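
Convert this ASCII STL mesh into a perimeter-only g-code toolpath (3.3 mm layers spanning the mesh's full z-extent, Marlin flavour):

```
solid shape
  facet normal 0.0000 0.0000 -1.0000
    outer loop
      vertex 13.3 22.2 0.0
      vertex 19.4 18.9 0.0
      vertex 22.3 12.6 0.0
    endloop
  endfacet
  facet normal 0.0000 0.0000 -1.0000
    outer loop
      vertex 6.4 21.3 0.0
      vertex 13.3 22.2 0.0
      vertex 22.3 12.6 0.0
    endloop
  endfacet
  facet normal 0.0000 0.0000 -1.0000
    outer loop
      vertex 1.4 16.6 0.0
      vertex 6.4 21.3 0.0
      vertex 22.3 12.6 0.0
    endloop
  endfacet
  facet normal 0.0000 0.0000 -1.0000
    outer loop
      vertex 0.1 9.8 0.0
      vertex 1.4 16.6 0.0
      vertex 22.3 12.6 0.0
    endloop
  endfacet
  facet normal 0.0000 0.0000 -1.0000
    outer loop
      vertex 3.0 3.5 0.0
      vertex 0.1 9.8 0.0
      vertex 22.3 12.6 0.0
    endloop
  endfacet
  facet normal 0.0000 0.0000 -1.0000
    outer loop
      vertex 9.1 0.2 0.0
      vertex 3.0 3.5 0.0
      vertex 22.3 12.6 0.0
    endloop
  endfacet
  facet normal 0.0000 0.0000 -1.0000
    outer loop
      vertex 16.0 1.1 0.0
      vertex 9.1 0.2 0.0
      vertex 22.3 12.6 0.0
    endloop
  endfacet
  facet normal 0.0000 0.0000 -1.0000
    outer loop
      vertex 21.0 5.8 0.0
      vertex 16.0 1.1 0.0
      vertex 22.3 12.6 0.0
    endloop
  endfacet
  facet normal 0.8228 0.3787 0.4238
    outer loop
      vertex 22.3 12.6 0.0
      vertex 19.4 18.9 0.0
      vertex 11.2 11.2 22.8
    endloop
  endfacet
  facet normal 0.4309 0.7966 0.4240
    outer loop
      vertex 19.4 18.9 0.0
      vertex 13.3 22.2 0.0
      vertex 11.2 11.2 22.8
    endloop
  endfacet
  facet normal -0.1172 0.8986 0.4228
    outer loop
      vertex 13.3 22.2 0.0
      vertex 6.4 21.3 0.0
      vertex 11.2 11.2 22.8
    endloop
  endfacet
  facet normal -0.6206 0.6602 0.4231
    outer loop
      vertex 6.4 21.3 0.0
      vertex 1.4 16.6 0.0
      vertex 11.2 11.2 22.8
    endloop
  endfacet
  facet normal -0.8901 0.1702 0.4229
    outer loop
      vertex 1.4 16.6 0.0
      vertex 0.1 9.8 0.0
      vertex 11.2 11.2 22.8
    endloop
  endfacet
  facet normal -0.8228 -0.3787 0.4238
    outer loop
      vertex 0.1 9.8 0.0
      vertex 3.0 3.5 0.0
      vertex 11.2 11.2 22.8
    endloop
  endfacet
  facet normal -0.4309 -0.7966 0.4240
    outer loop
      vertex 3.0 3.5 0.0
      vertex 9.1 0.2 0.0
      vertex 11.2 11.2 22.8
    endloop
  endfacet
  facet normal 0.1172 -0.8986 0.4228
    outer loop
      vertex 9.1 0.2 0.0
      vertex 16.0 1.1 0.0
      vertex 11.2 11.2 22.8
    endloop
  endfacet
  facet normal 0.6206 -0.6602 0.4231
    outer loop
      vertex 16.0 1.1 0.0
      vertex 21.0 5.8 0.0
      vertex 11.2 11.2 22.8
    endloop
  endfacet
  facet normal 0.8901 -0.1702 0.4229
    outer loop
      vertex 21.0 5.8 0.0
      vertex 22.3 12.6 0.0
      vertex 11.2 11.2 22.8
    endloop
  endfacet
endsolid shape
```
; perimeter-only toolpath
G21 ; units = mm
G90 ; absolute positioning
G28 ; home
; layer 1
G0 Z3.3
G0 X20.7 Y12.4
G1 X18.2 Y17.8
G1 X13.0 Y20.6
G1 X7.1 Y19.9
G1 X2.8 Y15.8
G1 X1.7 Y10.0
G1 X4.2 Y4.6
G1 X9.4 Y1.8
G1 X15.3 Y2.5
G1 X19.6 Y6.6
G1 X20.7 Y12.4
; layer 2
G0 Z6.5
G0 X19.1 Y12.2
G1 X17.1 Y16.7
G1 X12.7 Y19.1
G1 X7.8 Y18.4
G1 X4.2 Y15.1
G1 X3.3 Y10.2
G1 X5.3 Y5.7
G1 X9.7 Y3.3
G1 X14.6 Y4.0
G1 X18.2 Y7.3
G1 X19.1 Y12.2
; layer 3
G0 Z9.8
G0 X17.5 Y12.0
G1 X15.9 Y15.6
G1 X12.4 Y17.5
G1 X8.5 Y17.0
G1 X5.6 Y14.3
G1 X4.9 Y10.4
G1 X6.5 Y6.8
G1 X10.0 Y4.9
G1 X13.9 Y5.4
G1 X16.8 Y8.1
G1 X17.5 Y12.0
; layer 4
G0 Z13.0
G0 X16.0 Y11.8
G1 X14.7 Y14.5
G1 X12.1 Y15.9
G1 X9.1 Y15.5
G1 X7.0 Y13.5
G1 X6.4 Y10.6
G1 X7.7 Y7.9
G1 X10.3 Y6.5
G1 X13.3 Y6.9
G1 X15.4 Y8.9
G1 X16.0 Y11.8
; layer 5
G0 Z16.3
G0 X14.4 Y11.6
G1 X13.5 Y13.4
G1 X11.8 Y14.3
G1 X9.8 Y14.1
G1 X8.4 Y12.7
G1 X8.0 Y10.8
G1 X8.9 Y9.0
G1 X10.6 Y8.1
G1 X12.6 Y8.3
G1 X14.0 Y9.7
G1 X14.4 Y11.6
; layer 6
G0 Z19.5
G0 X12.8 Y11.4
G1 X12.4 Y12.3
G1 X11.5 Y12.8
G1 X10.5 Y12.6
G1 X9.8 Y12.0
G1 X9.6 Y11.0
G1 X10.0 Y10.1
G1 X10.9 Y9.6
G1 X11.9 Y9.8
G1 X12.6 Y10.4
G1 X12.8 Y11.4
M2 ; end

The solid is a regular 10-sided pyramid, base circumscribed radius ≈ 11.2 mm, apex at z ≈ 22.8 mm. Slicing at Δz = 3.3 mm — 7 equal slices spanning the solid's height, so layer i sits at z = i·h/7 — gives 6 non-empty perimeters. Each is a 10-segment closed polygon; G0 lifts to the layer z and rapids to the start vertex, then G1 traces the edges. The cross-section shrinks linearly with z (the slice at the apex is degenerate and omitted).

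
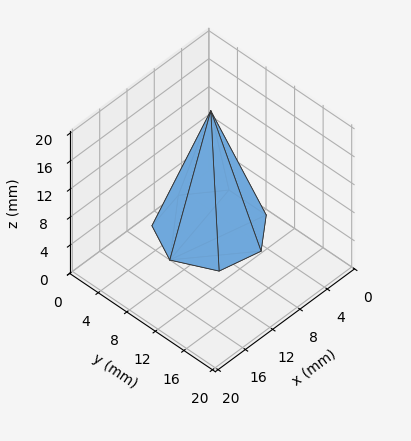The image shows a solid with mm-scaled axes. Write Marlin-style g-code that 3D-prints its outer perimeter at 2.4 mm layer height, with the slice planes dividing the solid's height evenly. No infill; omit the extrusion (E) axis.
Reading the render: the shape is a regular 7-sided pyramid, base circumscribed radius ≈ 6 mm, apex at z ≈ 17 mm (dimensions read to the nearest mm from the axis ticks). For the g-code, the solid's height is divided into equal slices at the stated Δz and each level perimeter traced with G1 moves after a G0 lift.

; perimeter-only toolpath
G21 ; units = mm
G90 ; absolute positioning
G28 ; home
; layer 1
G0 Z2.4
G0 X11.1 Y6.0
G1 X9.2 Y10.0
G1 X4.9 Y11.0
G1 X1.4 Y8.2
G1 X1.4 Y3.8
G1 X4.9 Y1.0
G1 X9.2 Y2.0
G1 X11.1 Y6.0
; layer 2
G0 Z4.9
G0 X10.3 Y6.0
G1 X8.6 Y9.4
G1 X5.1 Y10.1
G1 X2.1 Y7.9
G1 X2.1 Y4.1
G1 X5.1 Y1.9
G1 X8.6 Y2.6
G1 X10.3 Y6.0
; layer 3
G0 Z7.3
G0 X9.4 Y6.0
G1 X8.1 Y8.7
G1 X5.3 Y9.3
G1 X2.9 Y7.5
G1 X2.9 Y4.5
G1 X5.3 Y2.7
G1 X8.1 Y3.3
G1 X9.4 Y6.0
; layer 4
G0 Z9.7
G0 X8.6 Y6.0
G1 X7.6 Y8.0
G1 X5.4 Y8.5
G1 X3.7 Y7.1
G1 X3.7 Y4.9
G1 X5.4 Y3.5
G1 X7.6 Y4.0
G1 X8.6 Y6.0
; layer 5
G0 Z12.1
G0 X7.7 Y6.0
G1 X7.1 Y7.3
G1 X5.6 Y7.7
G1 X4.5 Y6.7
G1 X4.5 Y5.3
G1 X5.6 Y4.3
G1 X7.1 Y4.7
G1 X7.7 Y6.0
; layer 6
G0 Z14.6
G0 X6.9 Y6.0
G1 X6.5 Y6.7
G1 X5.8 Y6.8
G1 X5.2 Y6.4
G1 X5.2 Y5.6
G1 X5.8 Y5.2
G1 X6.5 Y5.3
G1 X6.9 Y6.0
M2 ; end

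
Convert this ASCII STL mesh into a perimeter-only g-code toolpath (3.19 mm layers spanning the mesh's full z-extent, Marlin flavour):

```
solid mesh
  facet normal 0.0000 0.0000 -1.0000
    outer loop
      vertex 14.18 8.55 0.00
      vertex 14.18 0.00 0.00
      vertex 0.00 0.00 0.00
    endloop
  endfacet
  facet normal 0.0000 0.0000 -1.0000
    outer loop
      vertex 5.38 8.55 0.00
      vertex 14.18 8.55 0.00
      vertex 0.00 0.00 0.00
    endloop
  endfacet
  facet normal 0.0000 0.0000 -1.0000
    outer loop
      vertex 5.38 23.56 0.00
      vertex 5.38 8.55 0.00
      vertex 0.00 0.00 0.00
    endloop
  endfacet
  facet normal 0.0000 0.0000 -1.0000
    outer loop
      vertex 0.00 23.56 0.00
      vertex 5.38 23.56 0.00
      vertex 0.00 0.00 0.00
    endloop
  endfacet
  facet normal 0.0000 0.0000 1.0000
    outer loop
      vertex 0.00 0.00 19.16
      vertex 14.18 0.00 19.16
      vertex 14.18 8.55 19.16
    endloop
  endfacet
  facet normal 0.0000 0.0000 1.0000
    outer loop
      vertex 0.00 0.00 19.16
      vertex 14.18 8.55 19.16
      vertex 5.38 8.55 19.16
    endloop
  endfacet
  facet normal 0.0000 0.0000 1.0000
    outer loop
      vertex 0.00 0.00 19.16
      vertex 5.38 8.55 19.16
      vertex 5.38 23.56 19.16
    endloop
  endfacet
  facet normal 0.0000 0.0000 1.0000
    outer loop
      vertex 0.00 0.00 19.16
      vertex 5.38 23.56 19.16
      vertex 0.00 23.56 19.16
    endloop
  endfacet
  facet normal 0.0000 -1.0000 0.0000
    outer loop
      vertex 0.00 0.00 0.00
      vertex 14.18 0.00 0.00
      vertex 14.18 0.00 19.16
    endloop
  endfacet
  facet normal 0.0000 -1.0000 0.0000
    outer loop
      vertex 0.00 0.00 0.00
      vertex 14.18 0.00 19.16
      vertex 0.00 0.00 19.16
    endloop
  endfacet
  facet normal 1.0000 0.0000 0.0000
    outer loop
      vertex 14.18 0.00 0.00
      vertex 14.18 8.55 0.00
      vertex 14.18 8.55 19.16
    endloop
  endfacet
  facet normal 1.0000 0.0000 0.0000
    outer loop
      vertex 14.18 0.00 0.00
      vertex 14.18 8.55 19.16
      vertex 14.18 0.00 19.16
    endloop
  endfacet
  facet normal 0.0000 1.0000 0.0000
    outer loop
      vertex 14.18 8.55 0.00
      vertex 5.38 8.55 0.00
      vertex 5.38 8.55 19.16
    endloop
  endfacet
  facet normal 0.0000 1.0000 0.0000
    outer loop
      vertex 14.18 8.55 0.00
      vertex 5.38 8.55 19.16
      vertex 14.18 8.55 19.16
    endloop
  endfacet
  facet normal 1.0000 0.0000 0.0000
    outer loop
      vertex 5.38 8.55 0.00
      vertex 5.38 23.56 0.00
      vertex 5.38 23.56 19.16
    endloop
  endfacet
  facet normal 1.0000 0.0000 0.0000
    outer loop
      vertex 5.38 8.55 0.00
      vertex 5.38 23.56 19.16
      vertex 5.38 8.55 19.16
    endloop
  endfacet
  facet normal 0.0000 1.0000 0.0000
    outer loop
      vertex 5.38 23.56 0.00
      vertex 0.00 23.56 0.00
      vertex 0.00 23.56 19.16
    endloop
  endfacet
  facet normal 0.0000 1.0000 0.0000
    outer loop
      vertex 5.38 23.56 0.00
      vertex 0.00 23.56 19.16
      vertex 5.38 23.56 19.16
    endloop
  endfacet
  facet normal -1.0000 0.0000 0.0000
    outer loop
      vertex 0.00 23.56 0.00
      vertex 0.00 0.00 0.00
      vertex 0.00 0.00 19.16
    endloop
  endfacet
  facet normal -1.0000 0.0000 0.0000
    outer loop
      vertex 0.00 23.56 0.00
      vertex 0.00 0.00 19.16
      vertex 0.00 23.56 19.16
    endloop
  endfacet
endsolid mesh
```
; perimeter-only toolpath
G21 ; units = mm
G90 ; absolute positioning
G28 ; home
; layer 1
G0 Z3.19
G0 X0.00 Y0.00
G1 X14.18 Y0.00
G1 X14.18 Y8.55
G1 X5.38 Y8.55
G1 X5.38 Y23.56
G1 X0.00 Y23.56
G1 X0.00 Y0.00
; layer 2
G0 Z6.39
G0 X0.00 Y0.00
G1 X14.18 Y0.00
G1 X14.18 Y8.55
G1 X5.38 Y8.55
G1 X5.38 Y23.56
G1 X0.00 Y23.56
G1 X0.00 Y0.00
; layer 3
G0 Z9.58
G0 X0.00 Y0.00
G1 X14.18 Y0.00
G1 X14.18 Y8.55
G1 X5.38 Y8.55
G1 X5.38 Y23.56
G1 X0.00 Y23.56
G1 X0.00 Y0.00
; layer 4
G0 Z12.77
G0 X0.00 Y0.00
G1 X14.18 Y0.00
G1 X14.18 Y8.55
G1 X5.38 Y8.55
G1 X5.38 Y23.56
G1 X0.00 Y23.56
G1 X0.00 Y0.00
; layer 5
G0 Z15.97
G0 X0.00 Y0.00
G1 X14.18 Y0.00
G1 X14.18 Y8.55
G1 X5.38 Y8.55
G1 X5.38 Y23.56
G1 X0.00 Y23.56
G1 X0.00 Y0.00
; layer 6
G0 Z19.16
G0 X0.00 Y0.00
G1 X14.18 Y0.00
G1 X14.18 Y8.55
G1 X5.38 Y8.55
G1 X5.38 Y23.56
G1 X0.00 Y23.56
G1 X0.00 Y0.00
M2 ; end

The solid is an L-shaped prism: outer 14.2 × 23.6 mm, arm thicknesses ≈ 8.55 mm (horizontal) and 5.38 mm (vertical), extruded 19.2 mm in z. Slicing at Δz = 3.19 mm — 6 equal slices spanning the solid's height, so layer i sits at z = i·h/6 — gives 6 non-empty perimeters. Each is a 6-segment closed polygon; G0 lifts to the layer z and rapids to the start vertex, then G1 traces the edges.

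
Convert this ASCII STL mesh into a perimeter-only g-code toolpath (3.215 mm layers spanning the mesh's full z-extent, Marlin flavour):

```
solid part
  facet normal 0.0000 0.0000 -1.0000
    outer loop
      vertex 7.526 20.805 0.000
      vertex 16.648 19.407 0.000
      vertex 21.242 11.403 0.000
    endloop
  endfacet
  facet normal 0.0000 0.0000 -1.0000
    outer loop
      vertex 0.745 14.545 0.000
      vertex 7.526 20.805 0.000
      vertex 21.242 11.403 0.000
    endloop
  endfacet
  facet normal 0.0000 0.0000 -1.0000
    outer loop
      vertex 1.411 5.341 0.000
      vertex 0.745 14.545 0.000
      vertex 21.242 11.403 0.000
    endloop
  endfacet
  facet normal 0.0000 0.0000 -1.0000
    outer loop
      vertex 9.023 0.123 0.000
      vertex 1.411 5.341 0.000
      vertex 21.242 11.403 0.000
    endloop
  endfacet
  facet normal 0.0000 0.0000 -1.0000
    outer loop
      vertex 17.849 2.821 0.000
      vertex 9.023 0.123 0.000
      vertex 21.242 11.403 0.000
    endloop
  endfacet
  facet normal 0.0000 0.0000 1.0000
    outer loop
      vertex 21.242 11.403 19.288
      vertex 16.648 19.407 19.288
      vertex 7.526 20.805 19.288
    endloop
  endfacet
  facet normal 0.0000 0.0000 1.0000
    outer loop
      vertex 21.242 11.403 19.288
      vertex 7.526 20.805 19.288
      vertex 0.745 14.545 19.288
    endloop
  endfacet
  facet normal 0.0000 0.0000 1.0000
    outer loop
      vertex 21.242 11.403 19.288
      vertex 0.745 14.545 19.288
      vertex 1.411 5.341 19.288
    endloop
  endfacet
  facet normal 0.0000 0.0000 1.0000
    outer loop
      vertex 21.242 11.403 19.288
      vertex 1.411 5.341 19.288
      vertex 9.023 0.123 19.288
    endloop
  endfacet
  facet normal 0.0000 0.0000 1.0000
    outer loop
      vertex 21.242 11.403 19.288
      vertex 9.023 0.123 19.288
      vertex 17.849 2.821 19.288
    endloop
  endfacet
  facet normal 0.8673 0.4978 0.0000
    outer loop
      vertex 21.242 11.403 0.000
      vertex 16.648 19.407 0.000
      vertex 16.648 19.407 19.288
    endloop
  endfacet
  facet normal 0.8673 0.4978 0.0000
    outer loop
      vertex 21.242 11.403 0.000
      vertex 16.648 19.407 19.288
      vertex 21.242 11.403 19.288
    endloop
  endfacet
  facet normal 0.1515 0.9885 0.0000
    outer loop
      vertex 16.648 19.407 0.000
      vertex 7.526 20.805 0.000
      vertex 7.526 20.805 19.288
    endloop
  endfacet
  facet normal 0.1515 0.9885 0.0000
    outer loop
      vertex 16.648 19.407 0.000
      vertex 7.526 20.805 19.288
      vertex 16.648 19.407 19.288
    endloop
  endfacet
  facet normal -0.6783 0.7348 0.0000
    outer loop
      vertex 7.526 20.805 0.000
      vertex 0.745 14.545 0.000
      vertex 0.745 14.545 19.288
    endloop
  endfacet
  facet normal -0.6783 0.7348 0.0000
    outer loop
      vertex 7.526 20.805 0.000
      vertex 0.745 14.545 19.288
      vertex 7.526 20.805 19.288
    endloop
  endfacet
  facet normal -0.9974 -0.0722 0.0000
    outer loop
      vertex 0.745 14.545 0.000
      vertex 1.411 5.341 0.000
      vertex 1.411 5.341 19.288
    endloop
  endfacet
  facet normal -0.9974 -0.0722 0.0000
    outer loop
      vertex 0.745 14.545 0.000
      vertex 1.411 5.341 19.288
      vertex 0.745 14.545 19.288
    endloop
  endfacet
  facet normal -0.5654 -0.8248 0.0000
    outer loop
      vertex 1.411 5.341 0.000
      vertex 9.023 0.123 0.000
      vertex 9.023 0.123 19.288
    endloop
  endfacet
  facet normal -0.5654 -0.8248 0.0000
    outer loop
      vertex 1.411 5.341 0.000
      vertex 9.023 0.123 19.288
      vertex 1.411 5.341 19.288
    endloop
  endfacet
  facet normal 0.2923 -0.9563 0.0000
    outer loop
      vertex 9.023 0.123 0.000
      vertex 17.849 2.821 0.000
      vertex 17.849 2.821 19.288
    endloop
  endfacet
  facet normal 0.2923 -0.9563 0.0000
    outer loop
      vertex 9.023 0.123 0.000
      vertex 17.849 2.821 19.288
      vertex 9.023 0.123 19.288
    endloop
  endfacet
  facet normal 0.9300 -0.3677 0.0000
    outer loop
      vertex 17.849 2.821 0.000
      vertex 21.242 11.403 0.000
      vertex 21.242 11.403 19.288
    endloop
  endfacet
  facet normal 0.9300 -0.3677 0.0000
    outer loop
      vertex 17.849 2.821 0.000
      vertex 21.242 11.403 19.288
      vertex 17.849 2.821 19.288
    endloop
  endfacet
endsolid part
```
; perimeter-only toolpath
G21 ; units = mm
G90 ; absolute positioning
G28 ; home
; layer 1
G0 Z3.215
G0 X21.242 Y11.403
G1 X16.648 Y19.407
G1 X7.526 Y20.805
G1 X0.745 Y14.545
G1 X1.411 Y5.341
G1 X9.023 Y0.123
G1 X17.849 Y2.821
G1 X21.242 Y11.403
; layer 2
G0 Z6.429
G0 X21.242 Y11.403
G1 X16.648 Y19.407
G1 X7.526 Y20.805
G1 X0.745 Y14.545
G1 X1.411 Y5.341
G1 X9.023 Y0.123
G1 X17.849 Y2.821
G1 X21.242 Y11.403
; layer 3
G0 Z9.644
G0 X21.242 Y11.403
G1 X16.648 Y19.407
G1 X7.526 Y20.805
G1 X0.745 Y14.545
G1 X1.411 Y5.341
G1 X9.023 Y0.123
G1 X17.849 Y2.821
G1 X21.242 Y11.403
; layer 4
G0 Z12.859
G0 X21.242 Y11.403
G1 X16.648 Y19.407
G1 X7.526 Y20.805
G1 X0.745 Y14.545
G1 X1.411 Y5.341
G1 X9.023 Y0.123
G1 X17.849 Y2.821
G1 X21.242 Y11.403
; layer 5
G0 Z16.073
G0 X21.242 Y11.403
G1 X16.648 Y19.407
G1 X7.526 Y20.805
G1 X0.745 Y14.545
G1 X1.411 Y5.341
G1 X9.023 Y0.123
G1 X17.849 Y2.821
G1 X21.242 Y11.403
; layer 6
G0 Z19.288
G0 X21.242 Y11.403
G1 X16.648 Y19.407
G1 X7.526 Y20.805
G1 X0.745 Y14.545
G1 X1.411 Y5.341
G1 X9.023 Y0.123
G1 X17.849 Y2.821
G1 X21.242 Y11.403
M2 ; end

The solid is a regular 7-sided prism (a cylinder approximated with 7 flat sides), circumscribed radius ≈ 10.6 mm, height ≈ 19.3 mm. Slicing at Δz = 3.215 mm — 6 equal slices spanning the solid's height, so layer i sits at z = i·h/6 — gives 6 non-empty perimeters. Each is a 7-segment closed polygon; G0 lifts to the layer z and rapids to the start vertex, then G1 traces the edges.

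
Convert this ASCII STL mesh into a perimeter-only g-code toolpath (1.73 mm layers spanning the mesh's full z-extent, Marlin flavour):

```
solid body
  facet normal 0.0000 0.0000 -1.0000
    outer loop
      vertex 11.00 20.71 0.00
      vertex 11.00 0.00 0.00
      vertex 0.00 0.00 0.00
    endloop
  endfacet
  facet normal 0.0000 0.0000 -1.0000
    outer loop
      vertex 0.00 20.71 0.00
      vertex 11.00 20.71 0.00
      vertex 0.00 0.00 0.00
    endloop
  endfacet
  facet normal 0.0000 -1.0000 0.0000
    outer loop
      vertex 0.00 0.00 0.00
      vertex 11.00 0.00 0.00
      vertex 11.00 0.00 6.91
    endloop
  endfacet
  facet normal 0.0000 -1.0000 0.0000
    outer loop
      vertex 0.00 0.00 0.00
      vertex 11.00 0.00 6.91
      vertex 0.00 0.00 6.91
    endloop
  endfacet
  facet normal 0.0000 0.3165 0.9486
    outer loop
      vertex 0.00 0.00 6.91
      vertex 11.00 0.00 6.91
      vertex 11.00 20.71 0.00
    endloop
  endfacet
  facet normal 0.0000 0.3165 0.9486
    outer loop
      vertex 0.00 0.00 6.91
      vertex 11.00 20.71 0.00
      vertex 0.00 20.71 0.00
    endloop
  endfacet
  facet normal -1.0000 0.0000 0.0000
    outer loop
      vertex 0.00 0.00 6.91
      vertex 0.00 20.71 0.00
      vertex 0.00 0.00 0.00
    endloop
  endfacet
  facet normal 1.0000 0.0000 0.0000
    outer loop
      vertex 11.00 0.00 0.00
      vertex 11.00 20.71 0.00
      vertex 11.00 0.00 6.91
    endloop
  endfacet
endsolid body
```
; perimeter-only toolpath
G21 ; units = mm
G90 ; absolute positioning
G28 ; home
; layer 1
G0 Z1.73
G0 X0.00 Y0.00
G1 X11.00 Y0.00
G1 X11.00 Y15.53
G1 X0.00 Y15.53
G1 X0.00 Y0.00
; layer 2
G0 Z3.46
G0 X0.00 Y0.00
G1 X11.00 Y0.00
G1 X11.00 Y10.36
G1 X0.00 Y10.36
G1 X0.00 Y0.00
; layer 3
G0 Z5.18
G0 X0.00 Y0.00
G1 X11.00 Y0.00
G1 X11.00 Y5.18
G1 X0.00 Y5.18
G1 X0.00 Y0.00
M2 ; end

The solid is a wedge (ramp): 11 × 20.7 mm base, rising to 6.91 mm along the y=0 edge and sloping linearly to z=0 at y=20.7. Slicing at Δz = 1.73 mm — 4 equal slices spanning the solid's height, so layer i sits at z = i·h/4 — gives 3 non-empty perimeters. Each is a 4-segment closed polygon; G0 lifts to the layer z and rapids to the start vertex, then G1 traces the edges. The cross-section shrinks linearly with z (the slice at the apex is degenerate and omitted).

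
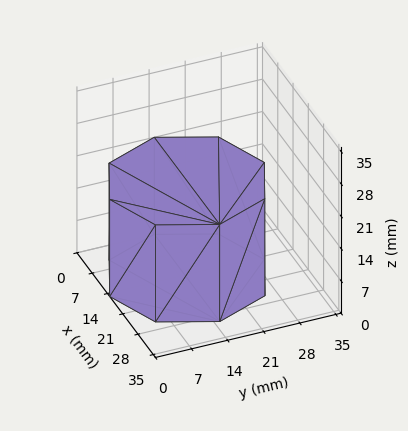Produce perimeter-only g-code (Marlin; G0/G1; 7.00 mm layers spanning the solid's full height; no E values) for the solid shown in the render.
Reading the render: the shape is a regular 8-sided prism (a cylinder approximated with 8 flat sides), circumscribed radius ≈ 15 mm, height ≈ 21 mm (dimensions read to the nearest mm from the axis ticks). For the g-code, the solid's height is divided into equal slices at the stated Δz and each level perimeter traced with G1 moves after a G0 lift.

; perimeter-only toolpath
G21 ; units = mm
G90 ; absolute positioning
G28 ; home
; layer 1
G0 Z7.00
G0 X30.00 Y15.00
G1 X25.61 Y25.61
G1 X15.00 Y30.00
G1 X4.39 Y25.61
G1 X0.00 Y15.00
G1 X4.39 Y4.39
G1 X15.00 Y0.00
G1 X25.61 Y4.39
G1 X30.00 Y15.00
; layer 2
G0 Z14.00
G0 X30.00 Y15.00
G1 X25.61 Y25.61
G1 X15.00 Y30.00
G1 X4.39 Y25.61
G1 X0.00 Y15.00
G1 X4.39 Y4.39
G1 X15.00 Y0.00
G1 X25.61 Y4.39
G1 X30.00 Y15.00
; layer 3
G0 Z21.00
G0 X30.00 Y15.00
G1 X25.61 Y25.61
G1 X15.00 Y30.00
G1 X4.39 Y25.61
G1 X0.00 Y15.00
G1 X4.39 Y4.39
G1 X15.00 Y0.00
G1 X25.61 Y4.39
G1 X30.00 Y15.00
M2 ; end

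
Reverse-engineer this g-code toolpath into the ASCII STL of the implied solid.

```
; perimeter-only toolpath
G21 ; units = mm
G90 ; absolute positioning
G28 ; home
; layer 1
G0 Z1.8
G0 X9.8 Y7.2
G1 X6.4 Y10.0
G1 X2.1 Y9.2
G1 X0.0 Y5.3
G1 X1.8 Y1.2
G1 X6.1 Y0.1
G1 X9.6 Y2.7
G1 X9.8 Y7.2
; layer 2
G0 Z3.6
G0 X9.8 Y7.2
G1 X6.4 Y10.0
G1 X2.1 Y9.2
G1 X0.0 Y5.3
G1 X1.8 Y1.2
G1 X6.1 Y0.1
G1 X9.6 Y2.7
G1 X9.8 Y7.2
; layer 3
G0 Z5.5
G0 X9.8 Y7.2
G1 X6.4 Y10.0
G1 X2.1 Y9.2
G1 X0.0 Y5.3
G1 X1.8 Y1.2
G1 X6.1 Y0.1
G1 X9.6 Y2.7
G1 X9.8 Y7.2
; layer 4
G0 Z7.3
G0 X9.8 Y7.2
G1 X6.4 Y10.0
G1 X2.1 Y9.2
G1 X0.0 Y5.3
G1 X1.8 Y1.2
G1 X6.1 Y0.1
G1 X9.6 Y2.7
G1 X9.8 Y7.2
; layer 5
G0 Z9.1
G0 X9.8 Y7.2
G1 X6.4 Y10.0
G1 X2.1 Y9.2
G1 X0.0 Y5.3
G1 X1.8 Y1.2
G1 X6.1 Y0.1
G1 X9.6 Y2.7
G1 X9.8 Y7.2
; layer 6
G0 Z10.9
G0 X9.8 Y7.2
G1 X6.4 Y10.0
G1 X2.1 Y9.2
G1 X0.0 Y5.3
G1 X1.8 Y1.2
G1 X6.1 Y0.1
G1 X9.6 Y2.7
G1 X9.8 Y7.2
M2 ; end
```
solid part
  facet normal 0.0000 0.0000 -1.0000
    outer loop
      vertex 2.1 9.2 0.0
      vertex 6.4 10.0 0.0
      vertex 9.8 7.2 0.0
    endloop
  endfacet
  facet normal 0.0000 0.0000 -1.0000
    outer loop
      vertex 0.0 5.3 0.0
      vertex 2.1 9.2 0.0
      vertex 9.8 7.2 0.0
    endloop
  endfacet
  facet normal 0.0000 0.0000 -1.0000
    outer loop
      vertex 1.8 1.2 0.0
      vertex 0.0 5.3 0.0
      vertex 9.8 7.2 0.0
    endloop
  endfacet
  facet normal 0.0000 0.0000 -1.0000
    outer loop
      vertex 6.1 0.1 0.0
      vertex 1.8 1.2 0.0
      vertex 9.8 7.2 0.0
    endloop
  endfacet
  facet normal 0.0000 0.0000 -1.0000
    outer loop
      vertex 9.6 2.7 0.0
      vertex 6.1 0.1 0.0
      vertex 9.8 7.2 0.0
    endloop
  endfacet
  facet normal 0.0000 0.0000 1.0000
    outer loop
      vertex 9.8 7.2 10.9
      vertex 6.4 10.0 10.9
      vertex 2.1 9.2 10.9
    endloop
  endfacet
  facet normal 0.0000 0.0000 1.0000
    outer loop
      vertex 9.8 7.2 10.9
      vertex 2.1 9.2 10.9
      vertex 0.0 5.3 10.9
    endloop
  endfacet
  facet normal 0.0000 0.0000 1.0000
    outer loop
      vertex 9.8 7.2 10.9
      vertex 0.0 5.3 10.9
      vertex 1.8 1.2 10.9
    endloop
  endfacet
  facet normal 0.0000 0.0000 1.0000
    outer loop
      vertex 9.8 7.2 10.9
      vertex 1.8 1.2 10.9
      vertex 6.1 0.1 10.9
    endloop
  endfacet
  facet normal 0.0000 0.0000 1.0000
    outer loop
      vertex 9.8 7.2 10.9
      vertex 6.1 0.1 10.9
      vertex 9.6 2.7 10.9
    endloop
  endfacet
  facet normal 0.6357 0.7719 0.0000
    outer loop
      vertex 9.8 7.2 0.0
      vertex 6.4 10.0 0.0
      vertex 6.4 10.0 10.9
    endloop
  endfacet
  facet normal 0.6357 0.7719 0.0000
    outer loop
      vertex 9.8 7.2 0.0
      vertex 6.4 10.0 10.9
      vertex 9.8 7.2 10.9
    endloop
  endfacet
  facet normal -0.1829 0.9831 0.0000
    outer loop
      vertex 6.4 10.0 0.0
      vertex 2.1 9.2 0.0
      vertex 2.1 9.2 10.9
    endloop
  endfacet
  facet normal -0.1829 0.9831 0.0000
    outer loop
      vertex 6.4 10.0 0.0
      vertex 2.1 9.2 10.9
      vertex 6.4 10.0 10.9
    endloop
  endfacet
  facet normal -0.8805 0.4741 0.0000
    outer loop
      vertex 2.1 9.2 0.0
      vertex 0.0 5.3 0.0
      vertex 0.0 5.3 10.9
    endloop
  endfacet
  facet normal -0.8805 0.4741 0.0000
    outer loop
      vertex 2.1 9.2 0.0
      vertex 0.0 5.3 10.9
      vertex 2.1 9.2 10.9
    endloop
  endfacet
  facet normal -0.9156 -0.4020 0.0000
    outer loop
      vertex 0.0 5.3 0.0
      vertex 1.8 1.2 0.0
      vertex 1.8 1.2 10.9
    endloop
  endfacet
  facet normal -0.9156 -0.4020 0.0000
    outer loop
      vertex 0.0 5.3 0.0
      vertex 1.8 1.2 10.9
      vertex 0.0 5.3 10.9
    endloop
  endfacet
  facet normal -0.2478 -0.9688 0.0000
    outer loop
      vertex 1.8 1.2 0.0
      vertex 6.1 0.1 0.0
      vertex 6.1 0.1 10.9
    endloop
  endfacet
  facet normal -0.2478 -0.9688 0.0000
    outer loop
      vertex 1.8 1.2 0.0
      vertex 6.1 0.1 10.9
      vertex 1.8 1.2 10.9
    endloop
  endfacet
  facet normal 0.5963 -0.8027 0.0000
    outer loop
      vertex 6.1 0.1 0.0
      vertex 9.6 2.7 0.0
      vertex 9.6 2.7 10.9
    endloop
  endfacet
  facet normal 0.5963 -0.8027 0.0000
    outer loop
      vertex 6.1 0.1 0.0
      vertex 9.6 2.7 10.9
      vertex 6.1 0.1 10.9
    endloop
  endfacet
  facet normal 0.9990 -0.0444 0.0000
    outer loop
      vertex 9.6 2.7 0.0
      vertex 9.8 7.2 0.0
      vertex 9.8 7.2 10.9
    endloop
  endfacet
  facet normal 0.9990 -0.0444 0.0000
    outer loop
      vertex 9.6 2.7 0.0
      vertex 9.8 7.2 10.9
      vertex 9.6 2.7 10.9
    endloop
  endfacet
endsolid part

The G0 Z moves step by Δz≈1.8 mm. Every layer's G1 loop is the same polygon, so the solid is a straight extrusion of it from z=0 to z≈10.9. Closing with flat bottom and top caps and triangulating gives 24 facets — a regular 7-sided prism (a cylinder approximated with 7 flat sides), circumscribed radius ≈ 5.1 mm, height ≈ 10.9 mm.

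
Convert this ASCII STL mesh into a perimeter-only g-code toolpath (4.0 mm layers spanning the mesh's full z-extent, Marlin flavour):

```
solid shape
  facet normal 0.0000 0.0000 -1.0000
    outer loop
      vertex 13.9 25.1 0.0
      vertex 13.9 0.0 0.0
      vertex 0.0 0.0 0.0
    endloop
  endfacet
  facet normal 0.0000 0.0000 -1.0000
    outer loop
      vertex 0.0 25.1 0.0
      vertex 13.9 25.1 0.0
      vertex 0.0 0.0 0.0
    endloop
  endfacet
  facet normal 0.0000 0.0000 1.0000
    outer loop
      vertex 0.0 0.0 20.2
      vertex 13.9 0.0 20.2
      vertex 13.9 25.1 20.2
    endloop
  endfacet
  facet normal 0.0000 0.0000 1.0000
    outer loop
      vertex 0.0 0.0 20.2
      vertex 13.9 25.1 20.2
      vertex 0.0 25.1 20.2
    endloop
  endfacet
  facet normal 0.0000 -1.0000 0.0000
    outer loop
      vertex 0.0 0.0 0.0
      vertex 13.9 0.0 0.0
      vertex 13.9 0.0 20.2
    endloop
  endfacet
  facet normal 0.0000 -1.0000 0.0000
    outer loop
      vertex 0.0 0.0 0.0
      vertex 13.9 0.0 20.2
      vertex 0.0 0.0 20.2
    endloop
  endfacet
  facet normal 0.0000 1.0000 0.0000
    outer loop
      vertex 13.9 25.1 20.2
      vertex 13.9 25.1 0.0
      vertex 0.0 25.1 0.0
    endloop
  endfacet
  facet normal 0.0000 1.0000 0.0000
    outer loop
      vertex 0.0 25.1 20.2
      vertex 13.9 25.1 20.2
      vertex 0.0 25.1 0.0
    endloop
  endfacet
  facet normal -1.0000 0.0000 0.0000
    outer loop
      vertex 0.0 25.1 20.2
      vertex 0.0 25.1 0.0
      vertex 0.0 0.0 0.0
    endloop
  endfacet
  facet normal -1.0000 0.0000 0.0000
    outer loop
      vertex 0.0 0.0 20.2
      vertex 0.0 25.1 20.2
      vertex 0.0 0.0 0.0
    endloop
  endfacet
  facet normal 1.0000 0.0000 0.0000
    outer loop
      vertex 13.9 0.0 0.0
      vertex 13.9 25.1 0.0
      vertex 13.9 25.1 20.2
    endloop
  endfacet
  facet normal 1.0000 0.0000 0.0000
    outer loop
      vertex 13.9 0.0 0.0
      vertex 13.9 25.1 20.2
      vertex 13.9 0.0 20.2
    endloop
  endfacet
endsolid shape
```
; perimeter-only toolpath
G21 ; units = mm
G90 ; absolute positioning
G28 ; home
; layer 1
G0 Z4.0
G0 X0.0 Y0.0
G1 X13.9 Y0.0
G1 X13.9 Y25.1
G1 X0.0 Y25.1
G1 X0.0 Y0.0
; layer 2
G0 Z8.1
G0 X0.0 Y0.0
G1 X13.9 Y0.0
G1 X13.9 Y25.1
G1 X0.0 Y25.1
G1 X0.0 Y0.0
; layer 3
G0 Z12.1
G0 X0.0 Y0.0
G1 X13.9 Y0.0
G1 X13.9 Y25.1
G1 X0.0 Y25.1
G1 X0.0 Y0.0
; layer 4
G0 Z16.2
G0 X0.0 Y0.0
G1 X13.9 Y0.0
G1 X13.9 Y25.1
G1 X0.0 Y25.1
G1 X0.0 Y0.0
; layer 5
G0 Z20.2
G0 X0.0 Y0.0
G1 X13.9 Y0.0
G1 X13.9 Y25.1
G1 X0.0 Y25.1
G1 X0.0 Y0.0
M2 ; end

The solid is a rectangular box, roughly 13.9 × 25.1 mm footprint and 20.2 mm tall. Slicing at Δz = 4.0 mm — 5 equal slices spanning the solid's height, so layer i sits at z = i·h/5 — gives 5 non-empty perimeters. Each is a 4-segment closed polygon; G0 lifts to the layer z and rapids to the start vertex, then G1 traces the edges.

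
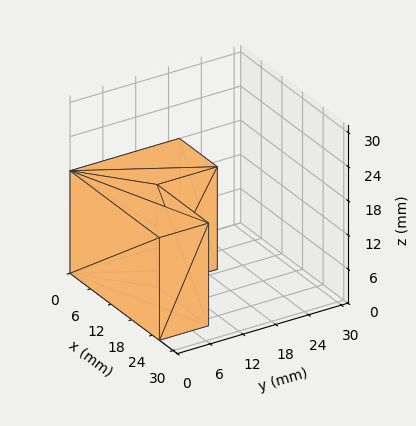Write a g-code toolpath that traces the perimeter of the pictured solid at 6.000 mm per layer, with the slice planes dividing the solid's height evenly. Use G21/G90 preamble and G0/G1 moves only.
Reading the render: the shape is an L-shaped prism: outer 26 × 20 mm, arm thicknesses ≈ 9 mm (horizontal) and 11 mm (vertical), extruded 18 mm in z (dimensions read to the nearest mm from the axis ticks). For the g-code, the solid's height is divided into equal slices at the stated Δz and each level perimeter traced with G1 moves after a G0 lift.

; perimeter-only toolpath
G21 ; units = mm
G90 ; absolute positioning
G28 ; home
; layer 1
G0 Z6.000
G0 X0.000 Y0.000
G1 X26.000 Y0.000
G1 X26.000 Y9.000
G1 X11.000 Y9.000
G1 X11.000 Y20.000
G1 X0.000 Y20.000
G1 X0.000 Y0.000
; layer 2
G0 Z12.000
G0 X0.000 Y0.000
G1 X26.000 Y0.000
G1 X26.000 Y9.000
G1 X11.000 Y9.000
G1 X11.000 Y20.000
G1 X0.000 Y20.000
G1 X0.000 Y0.000
; layer 3
G0 Z18.000
G0 X0.000 Y0.000
G1 X26.000 Y0.000
G1 X26.000 Y9.000
G1 X11.000 Y9.000
G1 X11.000 Y20.000
G1 X0.000 Y20.000
G1 X0.000 Y0.000
M2 ; end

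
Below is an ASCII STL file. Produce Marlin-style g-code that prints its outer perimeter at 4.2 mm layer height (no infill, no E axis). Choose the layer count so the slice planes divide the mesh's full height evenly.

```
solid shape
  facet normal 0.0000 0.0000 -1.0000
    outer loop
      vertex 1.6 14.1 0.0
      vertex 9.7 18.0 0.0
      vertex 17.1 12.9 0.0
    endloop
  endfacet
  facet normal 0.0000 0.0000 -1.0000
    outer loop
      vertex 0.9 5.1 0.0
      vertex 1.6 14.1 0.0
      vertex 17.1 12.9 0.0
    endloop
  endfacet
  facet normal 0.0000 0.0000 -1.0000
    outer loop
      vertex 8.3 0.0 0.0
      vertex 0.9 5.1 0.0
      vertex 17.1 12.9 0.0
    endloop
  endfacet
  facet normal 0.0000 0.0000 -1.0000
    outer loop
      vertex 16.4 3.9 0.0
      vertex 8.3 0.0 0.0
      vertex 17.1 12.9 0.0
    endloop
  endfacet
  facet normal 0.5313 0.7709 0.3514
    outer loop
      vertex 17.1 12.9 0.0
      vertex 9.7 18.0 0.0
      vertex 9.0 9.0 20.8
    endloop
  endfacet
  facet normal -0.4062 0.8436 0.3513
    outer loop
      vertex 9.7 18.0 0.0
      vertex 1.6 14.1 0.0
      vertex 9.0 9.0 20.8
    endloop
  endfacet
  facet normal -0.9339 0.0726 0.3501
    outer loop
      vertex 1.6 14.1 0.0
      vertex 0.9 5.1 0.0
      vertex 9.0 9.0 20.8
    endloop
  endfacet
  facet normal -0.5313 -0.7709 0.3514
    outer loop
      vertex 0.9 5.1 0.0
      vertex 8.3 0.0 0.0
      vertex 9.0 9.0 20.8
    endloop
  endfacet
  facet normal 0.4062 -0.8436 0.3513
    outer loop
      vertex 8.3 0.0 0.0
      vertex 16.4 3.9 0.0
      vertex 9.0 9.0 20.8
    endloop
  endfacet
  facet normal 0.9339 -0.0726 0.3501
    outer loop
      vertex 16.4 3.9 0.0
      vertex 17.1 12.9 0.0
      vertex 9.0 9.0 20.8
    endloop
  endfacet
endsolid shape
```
; perimeter-only toolpath
G21 ; units = mm
G90 ; absolute positioning
G28 ; home
; layer 1
G0 Z4.2
G0 X15.5 Y12.1
G1 X9.6 Y16.2
G1 X3.1 Y13.1
G1 X2.5 Y5.9
G1 X8.4 Y1.8
G1 X14.9 Y4.9
G1 X15.5 Y12.1
; layer 2
G0 Z8.3
G0 X13.9 Y11.3
G1 X9.4 Y14.4
G1 X4.6 Y12.1
G1 X4.1 Y6.7
G1 X8.6 Y3.6
G1 X13.4 Y5.9
G1 X13.9 Y11.3
; layer 3
G0 Z12.5
G0 X12.2 Y10.6
G1 X9.3 Y12.6
G1 X6.0 Y11.0
G1 X5.8 Y7.4
G1 X8.7 Y5.4
G1 X12.0 Y7.0
G1 X12.2 Y10.6
; layer 4
G0 Z16.6
G0 X10.6 Y9.8
G1 X9.1 Y10.8
G1 X7.5 Y10.0
G1 X7.4 Y8.2
G1 X8.9 Y7.2
G1 X10.5 Y8.0
G1 X10.6 Y9.8
M2 ; end

The solid is a regular 6-sided pyramid, base circumscribed radius ≈ 9 mm, apex at z ≈ 20.8 mm. Slicing at Δz = 4.2 mm — 5 equal slices spanning the solid's height, so layer i sits at z = i·h/5 — gives 4 non-empty perimeters. Each is a 6-segment closed polygon; G0 lifts to the layer z and rapids to the start vertex, then G1 traces the edges. The cross-section shrinks linearly with z (the slice at the apex is degenerate and omitted).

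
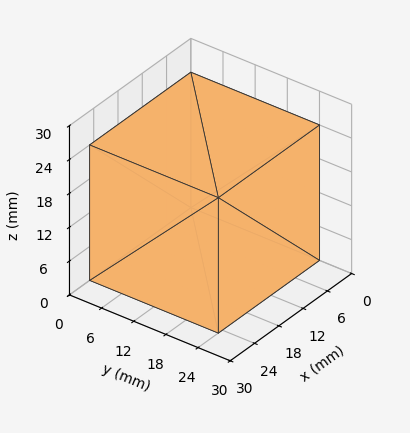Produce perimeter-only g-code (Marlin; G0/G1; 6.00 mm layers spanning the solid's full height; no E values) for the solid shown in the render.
Reading the render: the shape is a rectangular box, roughly 25 × 24 mm footprint and 24 mm tall (dimensions read to the nearest mm from the axis ticks). For the g-code, the solid's height is divided into equal slices at the stated Δz and each level perimeter traced with G1 moves after a G0 lift.

; perimeter-only toolpath
G21 ; units = mm
G90 ; absolute positioning
G28 ; home
; layer 1
G0 Z6.00
G0 X0.00 Y0.00
G1 X25.00 Y0.00
G1 X25.00 Y24.00
G1 X0.00 Y24.00
G1 X0.00 Y0.00
; layer 2
G0 Z12.00
G0 X0.00 Y0.00
G1 X25.00 Y0.00
G1 X25.00 Y24.00
G1 X0.00 Y24.00
G1 X0.00 Y0.00
; layer 3
G0 Z18.00
G0 X0.00 Y0.00
G1 X25.00 Y0.00
G1 X25.00 Y24.00
G1 X0.00 Y24.00
G1 X0.00 Y0.00
; layer 4
G0 Z24.00
G0 X0.00 Y0.00
G1 X25.00 Y0.00
G1 X25.00 Y24.00
G1 X0.00 Y24.00
G1 X0.00 Y0.00
M2 ; end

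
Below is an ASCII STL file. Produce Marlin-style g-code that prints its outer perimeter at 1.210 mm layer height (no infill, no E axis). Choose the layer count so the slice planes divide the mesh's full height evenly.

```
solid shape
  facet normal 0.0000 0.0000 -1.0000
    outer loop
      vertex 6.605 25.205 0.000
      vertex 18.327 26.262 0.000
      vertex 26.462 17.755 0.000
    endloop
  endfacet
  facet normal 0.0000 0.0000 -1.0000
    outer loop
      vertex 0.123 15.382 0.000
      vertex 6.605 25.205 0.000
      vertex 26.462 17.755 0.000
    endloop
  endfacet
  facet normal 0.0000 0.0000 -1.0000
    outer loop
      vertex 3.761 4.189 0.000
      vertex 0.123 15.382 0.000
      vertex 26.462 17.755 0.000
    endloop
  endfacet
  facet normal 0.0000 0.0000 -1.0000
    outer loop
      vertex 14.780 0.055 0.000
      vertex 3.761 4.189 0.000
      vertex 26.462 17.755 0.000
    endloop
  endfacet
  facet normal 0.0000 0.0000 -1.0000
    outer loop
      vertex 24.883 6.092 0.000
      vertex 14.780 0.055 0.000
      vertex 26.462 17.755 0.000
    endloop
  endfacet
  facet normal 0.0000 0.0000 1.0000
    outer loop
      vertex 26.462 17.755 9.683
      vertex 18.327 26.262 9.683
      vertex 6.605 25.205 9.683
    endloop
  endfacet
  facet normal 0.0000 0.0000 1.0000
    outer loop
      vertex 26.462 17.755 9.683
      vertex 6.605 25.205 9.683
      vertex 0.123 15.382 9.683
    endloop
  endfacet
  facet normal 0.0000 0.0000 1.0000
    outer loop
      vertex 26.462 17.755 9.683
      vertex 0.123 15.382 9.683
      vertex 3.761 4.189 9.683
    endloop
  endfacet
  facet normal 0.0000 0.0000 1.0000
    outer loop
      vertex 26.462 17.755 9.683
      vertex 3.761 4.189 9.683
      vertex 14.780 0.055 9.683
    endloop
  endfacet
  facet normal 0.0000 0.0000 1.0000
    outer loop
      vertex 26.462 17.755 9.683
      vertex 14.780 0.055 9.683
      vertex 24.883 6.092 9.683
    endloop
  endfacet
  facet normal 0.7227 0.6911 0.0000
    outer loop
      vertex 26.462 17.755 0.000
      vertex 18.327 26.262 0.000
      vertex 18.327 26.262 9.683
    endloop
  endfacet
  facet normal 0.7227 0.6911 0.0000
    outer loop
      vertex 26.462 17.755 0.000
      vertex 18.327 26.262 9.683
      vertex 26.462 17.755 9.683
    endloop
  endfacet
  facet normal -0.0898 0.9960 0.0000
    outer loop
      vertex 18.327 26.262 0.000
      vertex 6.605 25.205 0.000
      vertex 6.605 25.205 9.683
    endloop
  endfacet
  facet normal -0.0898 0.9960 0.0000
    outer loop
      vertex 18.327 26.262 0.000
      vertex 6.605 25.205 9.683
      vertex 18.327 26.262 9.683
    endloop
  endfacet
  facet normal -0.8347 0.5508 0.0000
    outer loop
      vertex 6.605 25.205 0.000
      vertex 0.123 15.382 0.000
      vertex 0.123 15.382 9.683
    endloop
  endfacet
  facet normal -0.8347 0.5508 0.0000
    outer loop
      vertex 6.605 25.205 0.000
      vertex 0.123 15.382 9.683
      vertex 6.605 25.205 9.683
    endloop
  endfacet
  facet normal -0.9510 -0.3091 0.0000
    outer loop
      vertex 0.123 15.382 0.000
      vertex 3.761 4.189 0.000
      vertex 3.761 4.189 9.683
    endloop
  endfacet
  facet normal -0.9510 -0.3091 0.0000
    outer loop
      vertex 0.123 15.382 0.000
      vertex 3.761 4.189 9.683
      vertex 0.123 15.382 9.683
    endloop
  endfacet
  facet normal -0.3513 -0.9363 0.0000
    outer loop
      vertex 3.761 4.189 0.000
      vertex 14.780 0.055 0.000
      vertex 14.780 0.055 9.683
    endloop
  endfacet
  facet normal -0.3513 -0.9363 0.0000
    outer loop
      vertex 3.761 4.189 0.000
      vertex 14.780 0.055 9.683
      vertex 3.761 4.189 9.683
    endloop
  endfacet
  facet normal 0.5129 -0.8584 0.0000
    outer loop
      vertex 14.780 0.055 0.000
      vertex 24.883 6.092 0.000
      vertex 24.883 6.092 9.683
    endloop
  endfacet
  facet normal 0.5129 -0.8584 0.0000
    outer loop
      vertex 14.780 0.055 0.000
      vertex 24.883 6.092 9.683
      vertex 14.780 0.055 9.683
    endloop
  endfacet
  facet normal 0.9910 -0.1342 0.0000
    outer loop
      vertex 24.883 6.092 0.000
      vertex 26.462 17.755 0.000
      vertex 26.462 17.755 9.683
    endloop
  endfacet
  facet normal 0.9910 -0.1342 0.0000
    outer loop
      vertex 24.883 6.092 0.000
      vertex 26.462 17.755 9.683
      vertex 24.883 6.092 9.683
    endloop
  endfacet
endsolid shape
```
; perimeter-only toolpath
G21 ; units = mm
G90 ; absolute positioning
G28 ; home
; layer 1
G0 Z1.210
G0 X26.462 Y17.755
G1 X18.327 Y26.262
G1 X6.605 Y25.205
G1 X0.123 Y15.382
G1 X3.761 Y4.189
G1 X14.780 Y0.055
G1 X24.883 Y6.092
G1 X26.462 Y17.755
; layer 2
G0 Z2.421
G0 X26.462 Y17.755
G1 X18.327 Y26.262
G1 X6.605 Y25.205
G1 X0.123 Y15.382
G1 X3.761 Y4.189
G1 X14.780 Y0.055
G1 X24.883 Y6.092
G1 X26.462 Y17.755
; layer 3
G0 Z3.631
G0 X26.462 Y17.755
G1 X18.327 Y26.262
G1 X6.605 Y25.205
G1 X0.123 Y15.382
G1 X3.761 Y4.189
G1 X14.780 Y0.055
G1 X24.883 Y6.092
G1 X26.462 Y17.755
; layer 4
G0 Z4.841
G0 X26.462 Y17.755
G1 X18.327 Y26.262
G1 X6.605 Y25.205
G1 X0.123 Y15.382
G1 X3.761 Y4.189
G1 X14.780 Y0.055
G1 X24.883 Y6.092
G1 X26.462 Y17.755
; layer 5
G0 Z6.052
G0 X26.462 Y17.755
G1 X18.327 Y26.262
G1 X6.605 Y25.205
G1 X0.123 Y15.382
G1 X3.761 Y4.189
G1 X14.780 Y0.055
G1 X24.883 Y6.092
G1 X26.462 Y17.755
; layer 6
G0 Z7.262
G0 X26.462 Y17.755
G1 X18.327 Y26.262
G1 X6.605 Y25.205
G1 X0.123 Y15.382
G1 X3.761 Y4.189
G1 X14.780 Y0.055
G1 X24.883 Y6.092
G1 X26.462 Y17.755
; layer 7
G0 Z8.473
G0 X26.462 Y17.755
G1 X18.327 Y26.262
G1 X6.605 Y25.205
G1 X0.123 Y15.382
G1 X3.761 Y4.189
G1 X14.780 Y0.055
G1 X24.883 Y6.092
G1 X26.462 Y17.755
; layer 8
G0 Z9.683
G0 X26.462 Y17.755
G1 X18.327 Y26.262
G1 X6.605 Y25.205
G1 X0.123 Y15.382
G1 X3.761 Y4.189
G1 X14.780 Y0.055
G1 X24.883 Y6.092
G1 X26.462 Y17.755
M2 ; end

The solid is a regular 7-sided prism (a cylinder approximated with 7 flat sides), circumscribed radius ≈ 13.6 mm, height ≈ 9.68 mm. Slicing at Δz = 1.210 mm — 8 equal slices spanning the solid's height, so layer i sits at z = i·h/8 — gives 8 non-empty perimeters. Each is a 7-segment closed polygon; G0 lifts to the layer z and rapids to the start vertex, then G1 traces the edges.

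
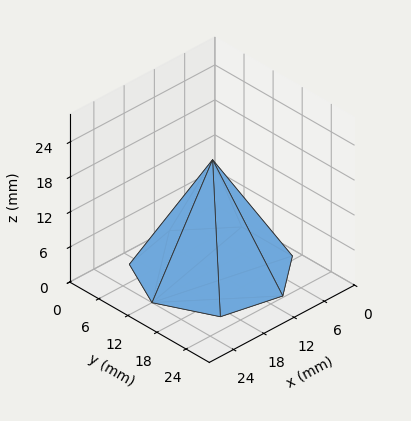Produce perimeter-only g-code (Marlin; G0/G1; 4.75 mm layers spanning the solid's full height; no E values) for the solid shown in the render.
Reading the render: the shape is a regular 7-sided pyramid, base circumscribed radius ≈ 12 mm, apex at z ≈ 19 mm (dimensions read to the nearest mm from the axis ticks). For the g-code, the solid's height is divided into equal slices at the stated Δz and each level perimeter traced with G1 moves after a G0 lift.

; perimeter-only toolpath
G21 ; units = mm
G90 ; absolute positioning
G28 ; home
; layer 1
G0 Z4.75
G0 X21.00 Y12.00
G1 X17.61 Y19.04
G1 X10.00 Y20.77
G1 X3.89 Y15.91
G1 X3.89 Y8.09
G1 X10.00 Y3.23
G1 X17.61 Y4.96
G1 X21.00 Y12.00
; layer 2
G0 Z9.50
G0 X18.00 Y12.00
G1 X15.74 Y16.69
G1 X10.66 Y17.85
G1 X6.59 Y14.61
G1 X6.59 Y9.39
G1 X10.66 Y6.15
G1 X15.74 Y7.31
G1 X18.00 Y12.00
; layer 3
G0 Z14.25
G0 X15.00 Y12.00
G1 X13.87 Y14.34
G1 X11.33 Y14.93
G1 X9.30 Y13.30
G1 X9.30 Y10.70
G1 X11.33 Y9.07
G1 X13.87 Y9.65
G1 X15.00 Y12.00
M2 ; end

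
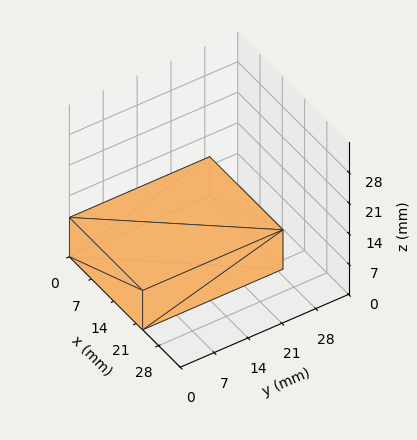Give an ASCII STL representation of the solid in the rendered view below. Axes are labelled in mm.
Reading the render: the shape is a rectangular box, roughly 23 × 29 mm footprint and 9 mm tall (dimensions read to the nearest mm from the axis ticks). For the STL, each face is triangulated and given an outward normal.

solid part
  facet normal 0.0000 0.0000 -1.0000
    outer loop
      vertex 23.0 29.0 0.0
      vertex 23.0 0.0 0.0
      vertex 0.0 0.0 0.0
    endloop
  endfacet
  facet normal 0.0000 0.0000 -1.0000
    outer loop
      vertex 0.0 29.0 0.0
      vertex 23.0 29.0 0.0
      vertex 0.0 0.0 0.0
    endloop
  endfacet
  facet normal 0.0000 0.0000 1.0000
    outer loop
      vertex 0.0 0.0 9.0
      vertex 23.0 0.0 9.0
      vertex 23.0 29.0 9.0
    endloop
  endfacet
  facet normal 0.0000 0.0000 1.0000
    outer loop
      vertex 0.0 0.0 9.0
      vertex 23.0 29.0 9.0
      vertex 0.0 29.0 9.0
    endloop
  endfacet
  facet normal 0.0000 -1.0000 0.0000
    outer loop
      vertex 0.0 0.0 0.0
      vertex 23.0 0.0 0.0
      vertex 23.0 0.0 9.0
    endloop
  endfacet
  facet normal 0.0000 -1.0000 0.0000
    outer loop
      vertex 0.0 0.0 0.0
      vertex 23.0 0.0 9.0
      vertex 0.0 0.0 9.0
    endloop
  endfacet
  facet normal 0.0000 1.0000 0.0000
    outer loop
      vertex 23.0 29.0 9.0
      vertex 23.0 29.0 0.0
      vertex 0.0 29.0 0.0
    endloop
  endfacet
  facet normal 0.0000 1.0000 0.0000
    outer loop
      vertex 0.0 29.0 9.0
      vertex 23.0 29.0 9.0
      vertex 0.0 29.0 0.0
    endloop
  endfacet
  facet normal -1.0000 0.0000 0.0000
    outer loop
      vertex 0.0 29.0 9.0
      vertex 0.0 29.0 0.0
      vertex 0.0 0.0 0.0
    endloop
  endfacet
  facet normal -1.0000 0.0000 0.0000
    outer loop
      vertex 0.0 0.0 9.0
      vertex 0.0 29.0 9.0
      vertex 0.0 0.0 0.0
    endloop
  endfacet
  facet normal 1.0000 0.0000 0.0000
    outer loop
      vertex 23.0 0.0 0.0
      vertex 23.0 29.0 0.0
      vertex 23.0 29.0 9.0
    endloop
  endfacet
  facet normal 1.0000 0.0000 0.0000
    outer loop
      vertex 23.0 0.0 0.0
      vertex 23.0 29.0 9.0
      vertex 23.0 0.0 9.0
    endloop
  endfacet
endsolid part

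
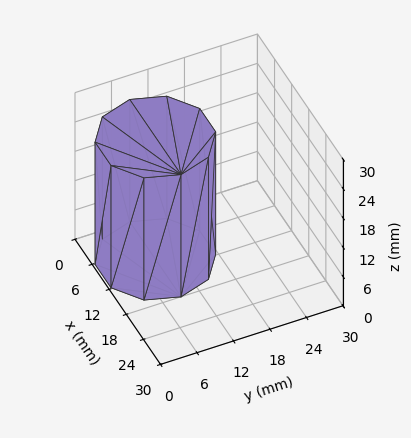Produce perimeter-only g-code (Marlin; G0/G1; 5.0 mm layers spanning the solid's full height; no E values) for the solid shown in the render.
Reading the render: the shape is a regular 10-sided prism (a cylinder approximated with 10 flat sides), circumscribed radius ≈ 9 mm, height ≈ 25 mm (dimensions read to the nearest mm from the axis ticks). For the g-code, the solid's height is divided into equal slices at the stated Δz and each level perimeter traced with G1 moves after a G0 lift.

; perimeter-only toolpath
G21 ; units = mm
G90 ; absolute positioning
G28 ; home
; layer 1
G0 Z5.0
G0 X18.0 Y9.0
G1 X16.3 Y14.3
G1 X11.8 Y17.6
G1 X6.2 Y17.6
G1 X1.7 Y14.3
G1 X0.0 Y9.0
G1 X1.7 Y3.7
G1 X6.2 Y0.4
G1 X11.8 Y0.4
G1 X16.3 Y3.7
G1 X18.0 Y9.0
; layer 2
G0 Z10.0
G0 X18.0 Y9.0
G1 X16.3 Y14.3
G1 X11.8 Y17.6
G1 X6.2 Y17.6
G1 X1.7 Y14.3
G1 X0.0 Y9.0
G1 X1.7 Y3.7
G1 X6.2 Y0.4
G1 X11.8 Y0.4
G1 X16.3 Y3.7
G1 X18.0 Y9.0
; layer 3
G0 Z15.0
G0 X18.0 Y9.0
G1 X16.3 Y14.3
G1 X11.8 Y17.6
G1 X6.2 Y17.6
G1 X1.7 Y14.3
G1 X0.0 Y9.0
G1 X1.7 Y3.7
G1 X6.2 Y0.4
G1 X11.8 Y0.4
G1 X16.3 Y3.7
G1 X18.0 Y9.0
; layer 4
G0 Z20.0
G0 X18.0 Y9.0
G1 X16.3 Y14.3
G1 X11.8 Y17.6
G1 X6.2 Y17.6
G1 X1.7 Y14.3
G1 X0.0 Y9.0
G1 X1.7 Y3.7
G1 X6.2 Y0.4
G1 X11.8 Y0.4
G1 X16.3 Y3.7
G1 X18.0 Y9.0
; layer 5
G0 Z25.0
G0 X18.0 Y9.0
G1 X16.3 Y14.3
G1 X11.8 Y17.6
G1 X6.2 Y17.6
G1 X1.7 Y14.3
G1 X0.0 Y9.0
G1 X1.7 Y3.7
G1 X6.2 Y0.4
G1 X11.8 Y0.4
G1 X16.3 Y3.7
G1 X18.0 Y9.0
M2 ; end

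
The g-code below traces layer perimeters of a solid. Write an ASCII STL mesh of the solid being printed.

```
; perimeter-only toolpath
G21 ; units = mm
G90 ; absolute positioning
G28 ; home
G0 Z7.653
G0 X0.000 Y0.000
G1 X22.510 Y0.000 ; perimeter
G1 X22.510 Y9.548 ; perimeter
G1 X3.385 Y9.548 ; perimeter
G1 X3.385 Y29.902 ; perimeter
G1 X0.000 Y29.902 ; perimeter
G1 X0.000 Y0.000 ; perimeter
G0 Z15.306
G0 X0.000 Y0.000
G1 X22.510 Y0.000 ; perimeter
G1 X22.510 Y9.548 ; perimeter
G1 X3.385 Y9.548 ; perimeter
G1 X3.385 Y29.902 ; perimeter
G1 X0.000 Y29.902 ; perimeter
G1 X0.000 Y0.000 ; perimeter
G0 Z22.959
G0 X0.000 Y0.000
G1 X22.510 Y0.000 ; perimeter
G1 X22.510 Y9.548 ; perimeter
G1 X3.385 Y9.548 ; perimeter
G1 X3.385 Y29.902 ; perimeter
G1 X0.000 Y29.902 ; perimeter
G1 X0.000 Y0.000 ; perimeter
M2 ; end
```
solid part
  facet normal 0.0000 0.0000 -1.0000
    outer loop
      vertex 22.510 9.548 0.000
      vertex 22.510 0.000 0.000
      vertex 0.000 0.000 0.000
    endloop
  endfacet
  facet normal 0.0000 0.0000 -1.0000
    outer loop
      vertex 3.385 9.548 0.000
      vertex 22.510 9.548 0.000
      vertex 0.000 0.000 0.000
    endloop
  endfacet
  facet normal 0.0000 0.0000 -1.0000
    outer loop
      vertex 3.385 29.902 0.000
      vertex 3.385 9.548 0.000
      vertex 0.000 0.000 0.000
    endloop
  endfacet
  facet normal 0.0000 0.0000 -1.0000
    outer loop
      vertex 0.000 29.902 0.000
      vertex 3.385 29.902 0.000
      vertex 0.000 0.000 0.000
    endloop
  endfacet
  facet normal 0.0000 0.0000 1.0000
    outer loop
      vertex 0.000 0.000 22.959
      vertex 22.510 0.000 22.959
      vertex 22.510 9.548 22.959
    endloop
  endfacet
  facet normal 0.0000 0.0000 1.0000
    outer loop
      vertex 0.000 0.000 22.959
      vertex 22.510 9.548 22.959
      vertex 3.385 9.548 22.959
    endloop
  endfacet
  facet normal 0.0000 0.0000 1.0000
    outer loop
      vertex 0.000 0.000 22.959
      vertex 3.385 9.548 22.959
      vertex 3.385 29.902 22.959
    endloop
  endfacet
  facet normal 0.0000 0.0000 1.0000
    outer loop
      vertex 0.000 0.000 22.959
      vertex 3.385 29.902 22.959
      vertex 0.000 29.902 22.959
    endloop
  endfacet
  facet normal 0.0000 -1.0000 0.0000
    outer loop
      vertex 0.000 0.000 0.000
      vertex 22.510 0.000 0.000
      vertex 22.510 0.000 22.959
    endloop
  endfacet
  facet normal 0.0000 -1.0000 0.0000
    outer loop
      vertex 0.000 0.000 0.000
      vertex 22.510 0.000 22.959
      vertex 0.000 0.000 22.959
    endloop
  endfacet
  facet normal 1.0000 0.0000 0.0000
    outer loop
      vertex 22.510 0.000 0.000
      vertex 22.510 9.548 0.000
      vertex 22.510 9.548 22.959
    endloop
  endfacet
  facet normal 1.0000 0.0000 0.0000
    outer loop
      vertex 22.510 0.000 0.000
      vertex 22.510 9.548 22.959
      vertex 22.510 0.000 22.959
    endloop
  endfacet
  facet normal 0.0000 1.0000 0.0000
    outer loop
      vertex 22.510 9.548 0.000
      vertex 3.385 9.548 0.000
      vertex 3.385 9.548 22.959
    endloop
  endfacet
  facet normal 0.0000 1.0000 0.0000
    outer loop
      vertex 22.510 9.548 0.000
      vertex 3.385 9.548 22.959
      vertex 22.510 9.548 22.959
    endloop
  endfacet
  facet normal 1.0000 0.0000 0.0000
    outer loop
      vertex 3.385 9.548 0.000
      vertex 3.385 29.902 0.000
      vertex 3.385 29.902 22.959
    endloop
  endfacet
  facet normal 1.0000 0.0000 0.0000
    outer loop
      vertex 3.385 9.548 0.000
      vertex 3.385 29.902 22.959
      vertex 3.385 9.548 22.959
    endloop
  endfacet
  facet normal 0.0000 1.0000 0.0000
    outer loop
      vertex 3.385 29.902 0.000
      vertex 0.000 29.902 0.000
      vertex 0.000 29.902 22.959
    endloop
  endfacet
  facet normal 0.0000 1.0000 0.0000
    outer loop
      vertex 3.385 29.902 0.000
      vertex 0.000 29.902 22.959
      vertex 3.385 29.902 22.959
    endloop
  endfacet
  facet normal -1.0000 0.0000 0.0000
    outer loop
      vertex 0.000 29.902 0.000
      vertex 0.000 0.000 0.000
      vertex 0.000 0.000 22.959
    endloop
  endfacet
  facet normal -1.0000 0.0000 0.0000
    outer loop
      vertex 0.000 29.902 0.000
      vertex 0.000 0.000 22.959
      vertex 0.000 29.902 22.959
    endloop
  endfacet
endsolid part

The G0 Z moves step by Δz≈7.653 mm. Every layer's G1 loop is the same polygon, so the solid is a straight extrusion of it from z=0 to z≈23. Closing with flat bottom and top caps and triangulating gives 20 facets — an L-shaped prism: outer 22.5 × 29.9 mm, arm thicknesses ≈ 9.55 mm (horizontal) and 3.38 mm (vertical), extruded 23 mm in z.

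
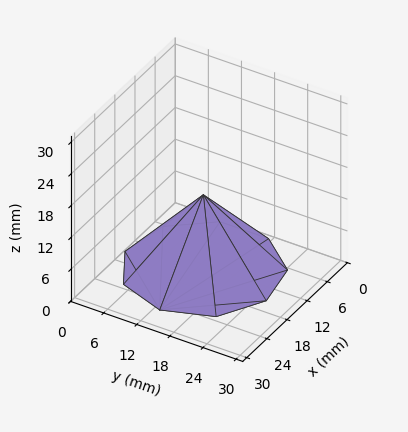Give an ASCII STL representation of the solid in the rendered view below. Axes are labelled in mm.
Reading the render: the shape is a regular 9-sided pyramid, base circumscribed radius ≈ 13 mm, apex at z ≈ 14 mm (dimensions read to the nearest mm from the axis ticks). For the STL, each face is triangulated and given an outward normal.

solid part
  facet normal 0.0000 0.0000 -1.0000
    outer loop
      vertex 15.3 25.8 0.0
      vertex 23.0 21.4 0.0
      vertex 26.0 13.0 0.0
    endloop
  endfacet
  facet normal 0.0000 0.0000 -1.0000
    outer loop
      vertex 6.5 24.3 0.0
      vertex 15.3 25.8 0.0
      vertex 26.0 13.0 0.0
    endloop
  endfacet
  facet normal 0.0000 0.0000 -1.0000
    outer loop
      vertex 0.8 17.4 0.0
      vertex 6.5 24.3 0.0
      vertex 26.0 13.0 0.0
    endloop
  endfacet
  facet normal 0.0000 0.0000 -1.0000
    outer loop
      vertex 0.8 8.6 0.0
      vertex 0.8 17.4 0.0
      vertex 26.0 13.0 0.0
    endloop
  endfacet
  facet normal 0.0000 0.0000 -1.0000
    outer loop
      vertex 6.5 1.7 0.0
      vertex 0.8 8.6 0.0
      vertex 26.0 13.0 0.0
    endloop
  endfacet
  facet normal 0.0000 0.0000 -1.0000
    outer loop
      vertex 15.3 0.2 0.0
      vertex 6.5 1.7 0.0
      vertex 26.0 13.0 0.0
    endloop
  endfacet
  facet normal 0.0000 0.0000 -1.0000
    outer loop
      vertex 23.0 4.6 0.0
      vertex 15.3 0.2 0.0
      vertex 26.0 13.0 0.0
    endloop
  endfacet
  facet normal 0.7089 0.2532 0.6583
    outer loop
      vertex 26.0 13.0 0.0
      vertex 23.0 21.4 0.0
      vertex 13.0 13.0 14.0
    endloop
  endfacet
  facet normal 0.3733 0.6533 0.6586
    outer loop
      vertex 23.0 21.4 0.0
      vertex 15.3 25.8 0.0
      vertex 13.0 13.0 14.0
    endloop
  endfacet
  facet normal -0.1265 0.7424 0.6579
    outer loop
      vertex 15.3 25.8 0.0
      vertex 6.5 24.3 0.0
      vertex 13.0 13.0 14.0
    endloop
  endfacet
  facet normal -0.5811 0.4800 0.6572
    outer loop
      vertex 6.5 24.3 0.0
      vertex 0.8 17.4 0.0
      vertex 13.0 13.0 14.0
    endloop
  endfacet
  facet normal -0.7539 0.0000 0.6570
    outer loop
      vertex 0.8 17.4 0.0
      vertex 0.8 8.6 0.0
      vertex 13.0 13.0 14.0
    endloop
  endfacet
  facet normal -0.5811 -0.4800 0.6572
    outer loop
      vertex 0.8 8.6 0.0
      vertex 6.5 1.7 0.0
      vertex 13.0 13.0 14.0
    endloop
  endfacet
  facet normal -0.1265 -0.7424 0.6579
    outer loop
      vertex 6.5 1.7 0.0
      vertex 15.3 0.2 0.0
      vertex 13.0 13.0 14.0
    endloop
  endfacet
  facet normal 0.3733 -0.6533 0.6586
    outer loop
      vertex 15.3 0.2 0.0
      vertex 23.0 4.6 0.0
      vertex 13.0 13.0 14.0
    endloop
  endfacet
  facet normal 0.7089 -0.2532 0.6583
    outer loop
      vertex 23.0 4.6 0.0
      vertex 26.0 13.0 0.0
      vertex 13.0 13.0 14.0
    endloop
  endfacet
endsolid part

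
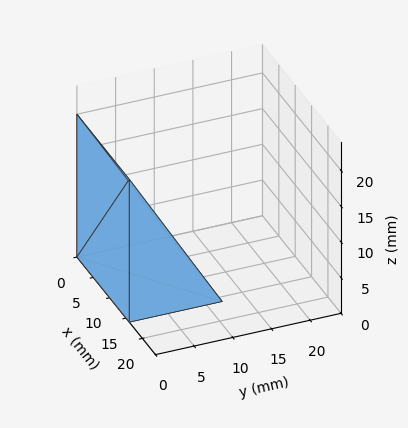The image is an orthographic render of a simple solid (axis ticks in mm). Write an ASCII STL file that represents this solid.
Reading the render: the shape is a wedge (ramp): 16 × 12 mm base, rising to 20 mm along the y=0 edge and sloping linearly to z=0 at y=12 (dimensions read to the nearest mm from the axis ticks). For the STL, each face is triangulated and given an outward normal.

solid part
  facet normal 0.0000 0.0000 -1.0000
    outer loop
      vertex 16.0 12.0 0.0
      vertex 16.0 0.0 0.0
      vertex 0.0 0.0 0.0
    endloop
  endfacet
  facet normal 0.0000 0.0000 -1.0000
    outer loop
      vertex 0.0 12.0 0.0
      vertex 16.0 12.0 0.0
      vertex 0.0 0.0 0.0
    endloop
  endfacet
  facet normal 0.0000 -1.0000 0.0000
    outer loop
      vertex 0.0 0.0 0.0
      vertex 16.0 0.0 0.0
      vertex 16.0 0.0 20.0
    endloop
  endfacet
  facet normal 0.0000 -1.0000 0.0000
    outer loop
      vertex 0.0 0.0 0.0
      vertex 16.0 0.0 20.0
      vertex 0.0 0.0 20.0
    endloop
  endfacet
  facet normal 0.0000 0.8575 0.5145
    outer loop
      vertex 0.0 0.0 20.0
      vertex 16.0 0.0 20.0
      vertex 16.0 12.0 0.0
    endloop
  endfacet
  facet normal 0.0000 0.8575 0.5145
    outer loop
      vertex 0.0 0.0 20.0
      vertex 16.0 12.0 0.0
      vertex 0.0 12.0 0.0
    endloop
  endfacet
  facet normal -1.0000 0.0000 0.0000
    outer loop
      vertex 0.0 0.0 20.0
      vertex 0.0 12.0 0.0
      vertex 0.0 0.0 0.0
    endloop
  endfacet
  facet normal 1.0000 0.0000 0.0000
    outer loop
      vertex 16.0 0.0 0.0
      vertex 16.0 12.0 0.0
      vertex 16.0 0.0 20.0
    endloop
  endfacet
endsolid part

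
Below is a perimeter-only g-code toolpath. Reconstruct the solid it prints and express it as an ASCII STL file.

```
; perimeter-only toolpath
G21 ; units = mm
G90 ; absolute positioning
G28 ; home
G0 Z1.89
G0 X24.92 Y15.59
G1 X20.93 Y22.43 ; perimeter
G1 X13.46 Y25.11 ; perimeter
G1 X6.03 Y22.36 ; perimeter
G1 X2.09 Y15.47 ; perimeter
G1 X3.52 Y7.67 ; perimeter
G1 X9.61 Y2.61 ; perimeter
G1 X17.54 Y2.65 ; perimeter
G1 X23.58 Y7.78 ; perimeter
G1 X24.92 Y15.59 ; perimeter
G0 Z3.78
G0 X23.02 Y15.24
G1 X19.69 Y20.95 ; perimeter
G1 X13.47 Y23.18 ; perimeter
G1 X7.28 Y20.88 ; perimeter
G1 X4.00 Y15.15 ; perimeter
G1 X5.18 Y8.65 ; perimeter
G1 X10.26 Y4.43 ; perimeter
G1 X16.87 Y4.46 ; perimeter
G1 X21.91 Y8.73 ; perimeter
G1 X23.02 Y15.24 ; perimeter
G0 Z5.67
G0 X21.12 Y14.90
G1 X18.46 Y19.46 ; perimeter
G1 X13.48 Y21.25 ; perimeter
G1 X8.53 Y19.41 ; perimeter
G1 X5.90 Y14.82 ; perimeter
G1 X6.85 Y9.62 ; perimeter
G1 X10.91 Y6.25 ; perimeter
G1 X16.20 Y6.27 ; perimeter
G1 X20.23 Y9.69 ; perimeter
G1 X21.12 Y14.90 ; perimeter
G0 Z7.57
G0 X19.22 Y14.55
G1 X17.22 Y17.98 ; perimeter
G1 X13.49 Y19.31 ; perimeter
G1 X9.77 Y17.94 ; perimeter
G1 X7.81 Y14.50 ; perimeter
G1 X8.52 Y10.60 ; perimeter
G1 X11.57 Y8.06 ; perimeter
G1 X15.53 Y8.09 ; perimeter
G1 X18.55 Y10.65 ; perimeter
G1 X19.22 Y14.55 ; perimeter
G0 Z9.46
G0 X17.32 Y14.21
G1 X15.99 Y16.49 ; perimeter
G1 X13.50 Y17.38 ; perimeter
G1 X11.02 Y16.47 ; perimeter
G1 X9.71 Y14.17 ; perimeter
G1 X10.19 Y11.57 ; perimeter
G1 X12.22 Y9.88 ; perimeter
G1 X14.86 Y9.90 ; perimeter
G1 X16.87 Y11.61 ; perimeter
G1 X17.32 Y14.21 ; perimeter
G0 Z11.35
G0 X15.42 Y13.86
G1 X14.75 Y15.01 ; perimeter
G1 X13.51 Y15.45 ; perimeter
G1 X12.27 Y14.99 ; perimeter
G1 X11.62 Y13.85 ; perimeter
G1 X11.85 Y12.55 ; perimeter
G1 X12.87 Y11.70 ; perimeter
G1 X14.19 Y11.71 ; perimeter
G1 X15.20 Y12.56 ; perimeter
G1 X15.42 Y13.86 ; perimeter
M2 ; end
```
solid part
  facet normal 0.0000 0.0000 -1.0000
    outer loop
      vertex 13.45 27.04 0.00
      vertex 22.16 23.92 0.00
      vertex 26.82 15.93 0.00
    endloop
  endfacet
  facet normal 0.0000 0.0000 -1.0000
    outer loop
      vertex 4.78 23.83 0.00
      vertex 13.45 27.04 0.00
      vertex 26.82 15.93 0.00
    endloop
  endfacet
  facet normal 0.0000 0.0000 -1.0000
    outer loop
      vertex 0.19 15.80 0.00
      vertex 4.78 23.83 0.00
      vertex 26.82 15.93 0.00
    endloop
  endfacet
  facet normal 0.0000 0.0000 -1.0000
    outer loop
      vertex 1.85 6.70 0.00
      vertex 0.19 15.80 0.00
      vertex 26.82 15.93 0.00
    endloop
  endfacet
  facet normal 0.0000 0.0000 -1.0000
    outer loop
      vertex 8.96 0.79 0.00
      vertex 1.85 6.70 0.00
      vertex 26.82 15.93 0.00
    endloop
  endfacet
  facet normal 0.0000 0.0000 -1.0000
    outer loop
      vertex 18.21 0.84 0.00
      vertex 8.96 0.79 0.00
      vertex 26.82 15.93 0.00
    endloop
  endfacet
  facet normal 0.0000 0.0000 -1.0000
    outer loop
      vertex 25.26 6.82 0.00
      vertex 18.21 0.84 0.00
      vertex 26.82 15.93 0.00
    endloop
  endfacet
  facet normal 0.6233 0.3635 0.6923
    outer loop
      vertex 26.82 15.93 0.00
      vertex 22.16 23.92 0.00
      vertex 13.52 13.52 13.24
    endloop
  endfacet
  facet normal 0.2433 0.6793 0.6924
    outer loop
      vertex 22.16 23.92 0.00
      vertex 13.45 27.04 0.00
      vertex 13.52 13.52 13.24
    endloop
  endfacet
  facet normal -0.2505 0.6767 0.6923
    outer loop
      vertex 13.45 27.04 0.00
      vertex 4.78 23.83 0.00
      vertex 13.52 13.52 13.24
    endloop
  endfacet
  facet normal -0.6264 0.3581 0.6924
    outer loop
      vertex 4.78 23.83 0.00
      vertex 0.19 15.80 0.00
      vertex 13.52 13.52 13.24
    endloop
  endfacet
  facet normal -0.7098 -0.1295 0.6924
    outer loop
      vertex 0.19 15.80 0.00
      vertex 1.85 6.70 0.00
      vertex 13.52 13.52 13.24
    endloop
  endfacet
  facet normal -0.4612 -0.5549 0.6924
    outer loop
      vertex 1.85 6.70 0.00
      vertex 8.96 0.79 0.00
      vertex 13.52 13.52 13.24
    endloop
  endfacet
  facet normal 0.0039 -0.7215 0.6924
    outer loop
      vertex 8.96 0.79 0.00
      vertex 18.21 0.84 0.00
      vertex 13.52 13.52 13.24
    endloop
  endfacet
  facet normal 0.4668 -0.5503 0.6923
    outer loop
      vertex 18.21 0.84 0.00
      vertex 25.26 6.82 0.00
      vertex 13.52 13.52 13.24
    endloop
  endfacet
  facet normal 0.7113 -0.1218 0.6923
    outer loop
      vertex 25.26 6.82 0.00
      vertex 26.82 15.93 0.00
      vertex 13.52 13.52 13.24
    endloop
  endfacet
endsolid part

The G0 Z moves step by Δz≈1.89 mm. The G1 loops shrink linearly with z, so the solid tapers from its base footprint up to z≈13.2. Closing with a flat bottom cap and the tapered top and triangulating gives 16 facets — a regular 9-sided pyramid, base circumscribed radius ≈ 13.5 mm, apex at z ≈ 13.2 mm.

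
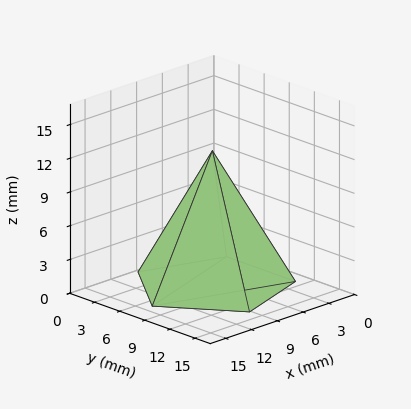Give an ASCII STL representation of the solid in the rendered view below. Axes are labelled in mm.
Reading the render: the shape is a regular 5-sided pyramid, base circumscribed radius ≈ 7 mm, apex at z ≈ 12 mm (dimensions read to the nearest mm from the axis ticks). For the STL, each face is triangulated and given an outward normal.

solid part
  facet normal 0.0000 0.0000 -1.0000
    outer loop
      vertex 1.337 11.114 0.000
      vertex 9.163 13.657 0.000
      vertex 14.000 7.000 0.000
    endloop
  endfacet
  facet normal 0.0000 0.0000 -1.0000
    outer loop
      vertex 1.337 2.886 0.000
      vertex 1.337 11.114 0.000
      vertex 14.000 7.000 0.000
    endloop
  endfacet
  facet normal 0.0000 0.0000 -1.0000
    outer loop
      vertex 9.163 0.343 0.000
      vertex 1.337 2.886 0.000
      vertex 14.000 7.000 0.000
    endloop
  endfacet
  facet normal 0.7316 0.5316 0.4268
    outer loop
      vertex 14.000 7.000 0.000
      vertex 9.163 13.657 0.000
      vertex 7.000 7.000 12.000
    endloop
  endfacet
  facet normal -0.2795 0.8601 0.4268
    outer loop
      vertex 9.163 13.657 0.000
      vertex 1.337 11.114 0.000
      vertex 7.000 7.000 12.000
    endloop
  endfacet
  facet normal -0.9044 0.0000 0.4268
    outer loop
      vertex 1.337 11.114 0.000
      vertex 1.337 2.886 0.000
      vertex 7.000 7.000 12.000
    endloop
  endfacet
  facet normal -0.2795 -0.8601 0.4268
    outer loop
      vertex 1.337 2.886 0.000
      vertex 9.163 0.343 0.000
      vertex 7.000 7.000 12.000
    endloop
  endfacet
  facet normal 0.7316 -0.5316 0.4268
    outer loop
      vertex 9.163 0.343 0.000
      vertex 14.000 7.000 0.000
      vertex 7.000 7.000 12.000
    endloop
  endfacet
endsolid part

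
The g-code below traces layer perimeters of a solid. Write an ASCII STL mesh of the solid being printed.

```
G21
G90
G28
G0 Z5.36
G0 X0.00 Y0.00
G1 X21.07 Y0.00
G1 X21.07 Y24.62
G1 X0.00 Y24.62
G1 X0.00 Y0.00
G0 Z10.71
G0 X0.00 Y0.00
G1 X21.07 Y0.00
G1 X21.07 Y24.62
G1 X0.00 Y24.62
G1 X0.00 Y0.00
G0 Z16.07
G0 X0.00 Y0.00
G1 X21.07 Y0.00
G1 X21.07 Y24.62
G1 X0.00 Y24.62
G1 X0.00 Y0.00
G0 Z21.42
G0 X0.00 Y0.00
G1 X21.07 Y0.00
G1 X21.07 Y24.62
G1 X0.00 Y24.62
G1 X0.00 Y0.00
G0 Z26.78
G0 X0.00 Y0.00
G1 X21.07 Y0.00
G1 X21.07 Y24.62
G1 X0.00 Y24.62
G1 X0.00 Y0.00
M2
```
solid part
  facet normal 0.0000 0.0000 -1.0000
    outer loop
      vertex 21.07 24.62 0.00
      vertex 21.07 0.00 0.00
      vertex 0.00 0.00 0.00
    endloop
  endfacet
  facet normal 0.0000 0.0000 -1.0000
    outer loop
      vertex 0.00 24.62 0.00
      vertex 21.07 24.62 0.00
      vertex 0.00 0.00 0.00
    endloop
  endfacet
  facet normal 0.0000 0.0000 1.0000
    outer loop
      vertex 0.00 0.00 26.78
      vertex 21.07 0.00 26.78
      vertex 21.07 24.62 26.78
    endloop
  endfacet
  facet normal 0.0000 0.0000 1.0000
    outer loop
      vertex 0.00 0.00 26.78
      vertex 21.07 24.62 26.78
      vertex 0.00 24.62 26.78
    endloop
  endfacet
  facet normal 0.0000 -1.0000 0.0000
    outer loop
      vertex 0.00 0.00 0.00
      vertex 21.07 0.00 0.00
      vertex 21.07 0.00 26.78
    endloop
  endfacet
  facet normal 0.0000 -1.0000 0.0000
    outer loop
      vertex 0.00 0.00 0.00
      vertex 21.07 0.00 26.78
      vertex 0.00 0.00 26.78
    endloop
  endfacet
  facet normal 0.0000 1.0000 0.0000
    outer loop
      vertex 21.07 24.62 26.78
      vertex 21.07 24.62 0.00
      vertex 0.00 24.62 0.00
    endloop
  endfacet
  facet normal 0.0000 1.0000 0.0000
    outer loop
      vertex 0.00 24.62 26.78
      vertex 21.07 24.62 26.78
      vertex 0.00 24.62 0.00
    endloop
  endfacet
  facet normal -1.0000 0.0000 0.0000
    outer loop
      vertex 0.00 24.62 26.78
      vertex 0.00 24.62 0.00
      vertex 0.00 0.00 0.00
    endloop
  endfacet
  facet normal -1.0000 0.0000 0.0000
    outer loop
      vertex 0.00 0.00 26.78
      vertex 0.00 24.62 26.78
      vertex 0.00 0.00 0.00
    endloop
  endfacet
  facet normal 1.0000 0.0000 0.0000
    outer loop
      vertex 21.07 0.00 0.00
      vertex 21.07 24.62 0.00
      vertex 21.07 24.62 26.78
    endloop
  endfacet
  facet normal 1.0000 0.0000 0.0000
    outer loop
      vertex 21.07 0.00 0.00
      vertex 21.07 24.62 26.78
      vertex 21.07 0.00 26.78
    endloop
  endfacet
endsolid part

The G0 Z moves step by Δz≈5.36 mm. Every layer's G1 loop is the same polygon, so the solid is a straight extrusion of it from z=0 to z≈26.8. Closing with flat bottom and top caps and triangulating gives 12 facets — a rectangular box, roughly 21.1 × 24.6 mm footprint and 26.8 mm tall.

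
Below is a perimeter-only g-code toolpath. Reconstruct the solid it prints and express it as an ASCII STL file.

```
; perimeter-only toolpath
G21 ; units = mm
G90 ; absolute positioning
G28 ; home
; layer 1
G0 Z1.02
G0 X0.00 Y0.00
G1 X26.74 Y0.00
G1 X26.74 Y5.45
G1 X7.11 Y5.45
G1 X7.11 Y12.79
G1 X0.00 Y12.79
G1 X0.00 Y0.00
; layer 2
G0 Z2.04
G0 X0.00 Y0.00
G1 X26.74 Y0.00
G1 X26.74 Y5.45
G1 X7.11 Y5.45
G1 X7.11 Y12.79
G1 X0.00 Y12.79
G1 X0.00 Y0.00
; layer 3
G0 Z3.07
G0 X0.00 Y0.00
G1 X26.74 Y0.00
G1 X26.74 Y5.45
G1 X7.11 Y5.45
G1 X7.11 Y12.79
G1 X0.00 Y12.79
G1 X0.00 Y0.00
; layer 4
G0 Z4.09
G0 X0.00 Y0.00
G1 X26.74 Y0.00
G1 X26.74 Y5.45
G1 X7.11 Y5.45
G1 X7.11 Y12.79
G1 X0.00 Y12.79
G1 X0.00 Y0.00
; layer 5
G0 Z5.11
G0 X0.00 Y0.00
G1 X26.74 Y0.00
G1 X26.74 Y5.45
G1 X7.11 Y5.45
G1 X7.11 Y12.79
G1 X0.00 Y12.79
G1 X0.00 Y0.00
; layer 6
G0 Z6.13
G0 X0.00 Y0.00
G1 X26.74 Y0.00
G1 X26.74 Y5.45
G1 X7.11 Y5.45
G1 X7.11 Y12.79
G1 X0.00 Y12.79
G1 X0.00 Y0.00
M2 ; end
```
solid part
  facet normal 0.0000 0.0000 -1.0000
    outer loop
      vertex 26.74 5.45 0.00
      vertex 26.74 0.00 0.00
      vertex 0.00 0.00 0.00
    endloop
  endfacet
  facet normal 0.0000 0.0000 -1.0000
    outer loop
      vertex 7.11 5.45 0.00
      vertex 26.74 5.45 0.00
      vertex 0.00 0.00 0.00
    endloop
  endfacet
  facet normal 0.0000 0.0000 -1.0000
    outer loop
      vertex 7.11 12.79 0.00
      vertex 7.11 5.45 0.00
      vertex 0.00 0.00 0.00
    endloop
  endfacet
  facet normal 0.0000 0.0000 -1.0000
    outer loop
      vertex 0.00 12.79 0.00
      vertex 7.11 12.79 0.00
      vertex 0.00 0.00 0.00
    endloop
  endfacet
  facet normal 0.0000 0.0000 1.0000
    outer loop
      vertex 0.00 0.00 6.13
      vertex 26.74 0.00 6.13
      vertex 26.74 5.45 6.13
    endloop
  endfacet
  facet normal 0.0000 0.0000 1.0000
    outer loop
      vertex 0.00 0.00 6.13
      vertex 26.74 5.45 6.13
      vertex 7.11 5.45 6.13
    endloop
  endfacet
  facet normal 0.0000 0.0000 1.0000
    outer loop
      vertex 0.00 0.00 6.13
      vertex 7.11 5.45 6.13
      vertex 7.11 12.79 6.13
    endloop
  endfacet
  facet normal 0.0000 0.0000 1.0000
    outer loop
      vertex 0.00 0.00 6.13
      vertex 7.11 12.79 6.13
      vertex 0.00 12.79 6.13
    endloop
  endfacet
  facet normal 0.0000 -1.0000 0.0000
    outer loop
      vertex 0.00 0.00 0.00
      vertex 26.74 0.00 0.00
      vertex 26.74 0.00 6.13
    endloop
  endfacet
  facet normal 0.0000 -1.0000 0.0000
    outer loop
      vertex 0.00 0.00 0.00
      vertex 26.74 0.00 6.13
      vertex 0.00 0.00 6.13
    endloop
  endfacet
  facet normal 1.0000 0.0000 0.0000
    outer loop
      vertex 26.74 0.00 0.00
      vertex 26.74 5.45 0.00
      vertex 26.74 5.45 6.13
    endloop
  endfacet
  facet normal 1.0000 0.0000 0.0000
    outer loop
      vertex 26.74 0.00 0.00
      vertex 26.74 5.45 6.13
      vertex 26.74 0.00 6.13
    endloop
  endfacet
  facet normal 0.0000 1.0000 0.0000
    outer loop
      vertex 26.74 5.45 0.00
      vertex 7.11 5.45 0.00
      vertex 7.11 5.45 6.13
    endloop
  endfacet
  facet normal 0.0000 1.0000 0.0000
    outer loop
      vertex 26.74 5.45 0.00
      vertex 7.11 5.45 6.13
      vertex 26.74 5.45 6.13
    endloop
  endfacet
  facet normal 1.0000 0.0000 0.0000
    outer loop
      vertex 7.11 5.45 0.00
      vertex 7.11 12.79 0.00
      vertex 7.11 12.79 6.13
    endloop
  endfacet
  facet normal 1.0000 0.0000 0.0000
    outer loop
      vertex 7.11 5.45 0.00
      vertex 7.11 12.79 6.13
      vertex 7.11 5.45 6.13
    endloop
  endfacet
  facet normal 0.0000 1.0000 0.0000
    outer loop
      vertex 7.11 12.79 0.00
      vertex 0.00 12.79 0.00
      vertex 0.00 12.79 6.13
    endloop
  endfacet
  facet normal 0.0000 1.0000 0.0000
    outer loop
      vertex 7.11 12.79 0.00
      vertex 0.00 12.79 6.13
      vertex 7.11 12.79 6.13
    endloop
  endfacet
  facet normal -1.0000 0.0000 0.0000
    outer loop
      vertex 0.00 12.79 0.00
      vertex 0.00 0.00 0.00
      vertex 0.00 0.00 6.13
    endloop
  endfacet
  facet normal -1.0000 0.0000 0.0000
    outer loop
      vertex 0.00 12.79 0.00
      vertex 0.00 0.00 6.13
      vertex 0.00 12.79 6.13
    endloop
  endfacet
endsolid part

The G0 Z moves step by Δz≈1.02 mm. Every layer's G1 loop is the same polygon, so the solid is a straight extrusion of it from z=0 to z≈6.13. Closing with flat bottom and top caps and triangulating gives 20 facets — an L-shaped prism: outer 26.7 × 12.8 mm, arm thicknesses ≈ 5.45 mm (horizontal) and 7.11 mm (vertical), extruded 6.13 mm in z.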